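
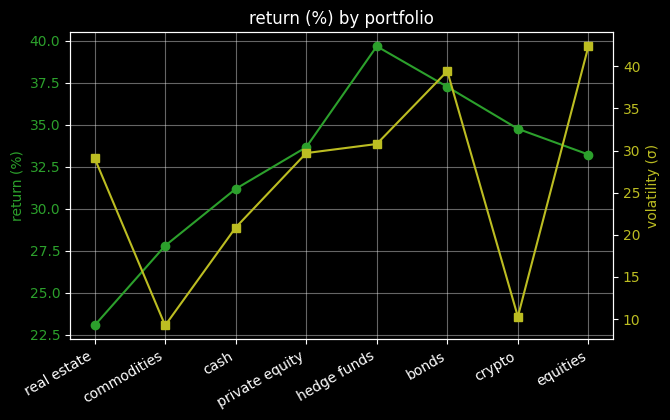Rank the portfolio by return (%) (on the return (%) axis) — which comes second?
Top 3 (on the return (%) axis): hedge funds ≈ 40, bonds ≈ 38, crypto ≈ 34.

bonds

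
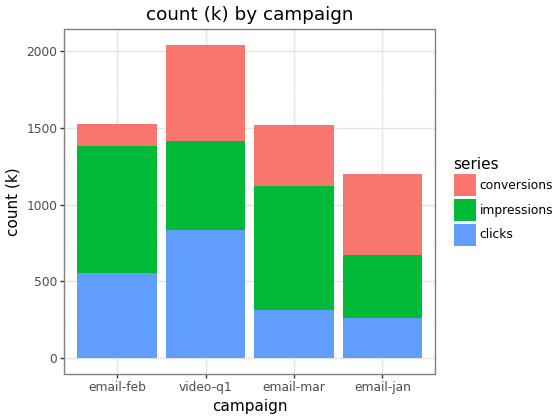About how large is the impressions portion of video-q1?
≈ 600

impressions top ≈ 1400, bottom ≈ 800; segment ≈ 600.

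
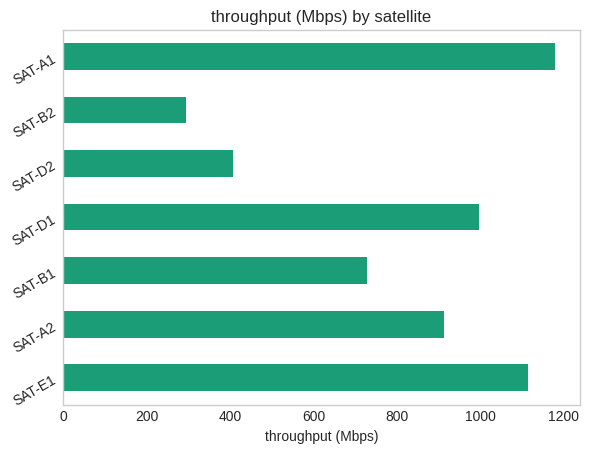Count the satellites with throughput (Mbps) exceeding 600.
Above 600: SAT-E1, SAT-A2, SAT-B1, SAT-D1, SAT-A1.

5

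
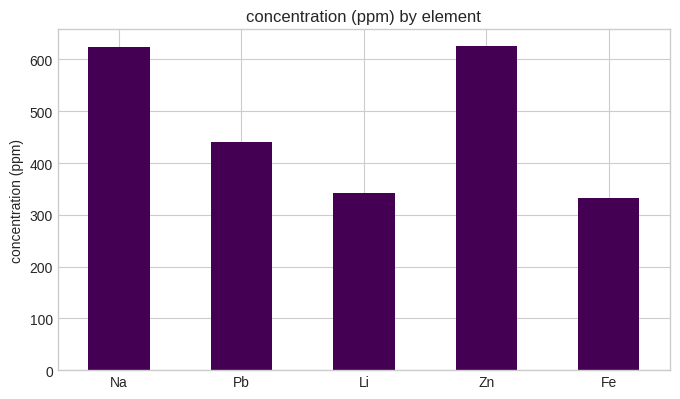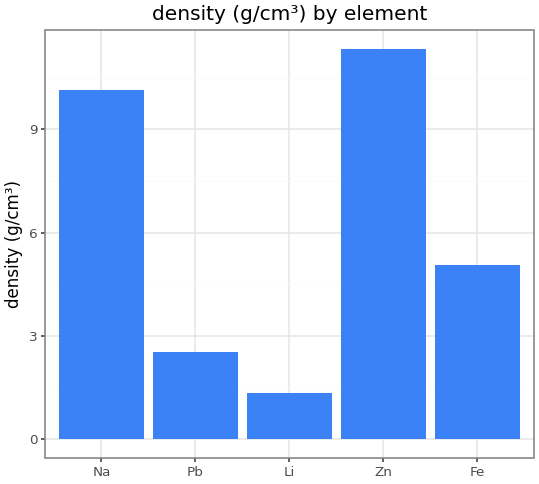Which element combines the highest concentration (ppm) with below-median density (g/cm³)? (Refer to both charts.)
Pb

Chart 2 median density (g/cm³) ≈ 6; below-median elements: Pb, Li. Among those, Pb has the highest concentration (ppm) (≈ 400).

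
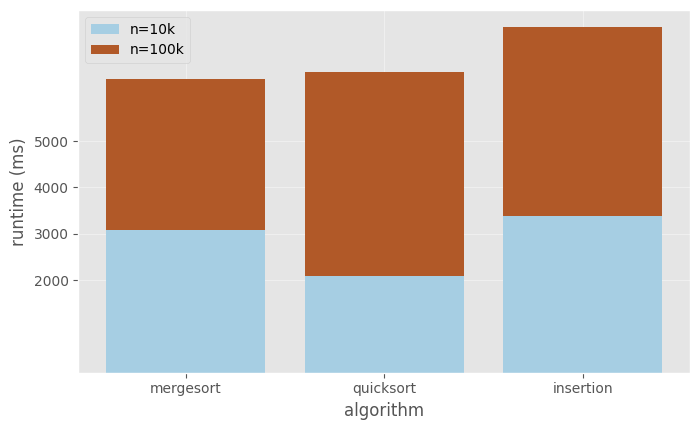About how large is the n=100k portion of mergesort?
n=100k top ≈ 6000, bottom ≈ 3000; segment ≈ 3000.

≈ 3000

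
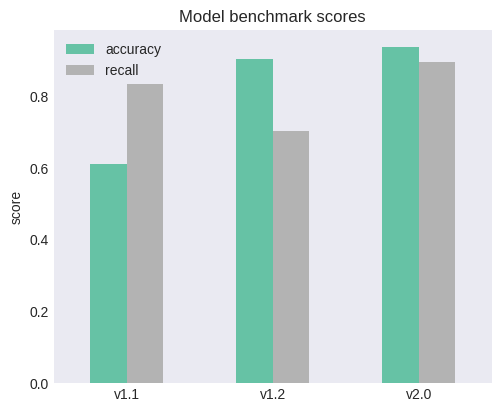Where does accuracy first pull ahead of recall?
v1.1: accuracy ≈ 0.6 vs recall ≈ 0.8 (not yet); v1.2: accuracy ≈ 0.9 vs recall ≈ 0.7 (first crossover).

v1.2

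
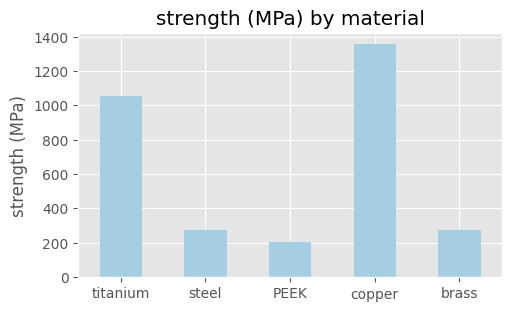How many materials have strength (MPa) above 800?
Above 800: titanium, copper.

2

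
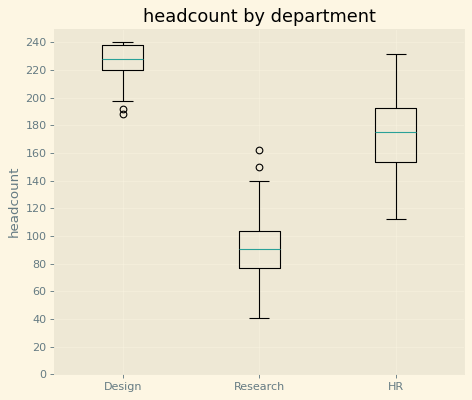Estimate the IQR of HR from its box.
Q3 ≈ 200, Q1 ≈ 160; IQR ≈ 40.

≈ 40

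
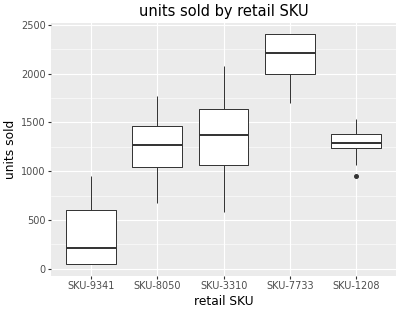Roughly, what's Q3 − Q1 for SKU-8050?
Q3 ≈ 1400, Q1 ≈ 1000; IQR ≈ 400.

≈ 400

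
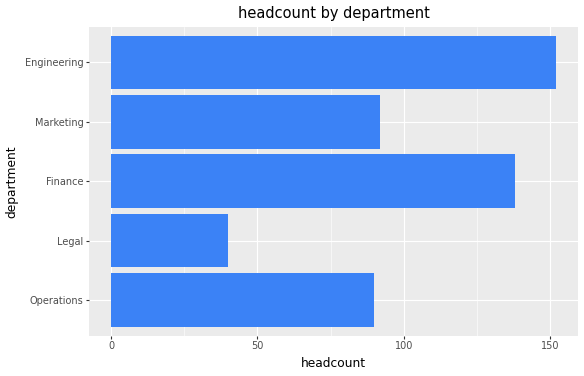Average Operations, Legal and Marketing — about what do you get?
(80 + 40 + 100) / 3 ≈ 73.

≈ 73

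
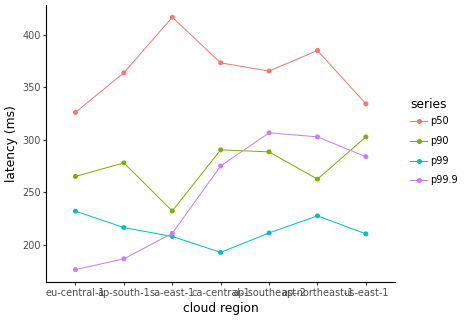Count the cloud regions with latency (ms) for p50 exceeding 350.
Above 350: ap-south-1, sa-east-1, ca-central-1, ap-southeast-2, ap-northeast-1.

5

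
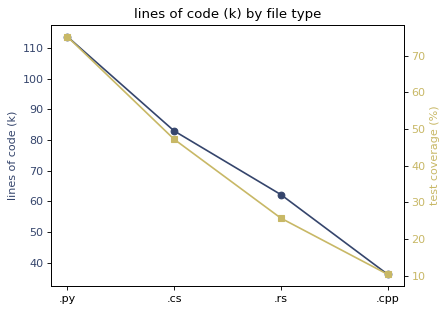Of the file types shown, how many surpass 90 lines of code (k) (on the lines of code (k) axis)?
Above 90: .py.

1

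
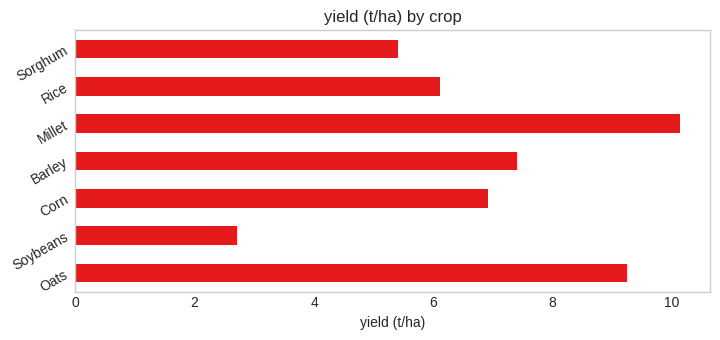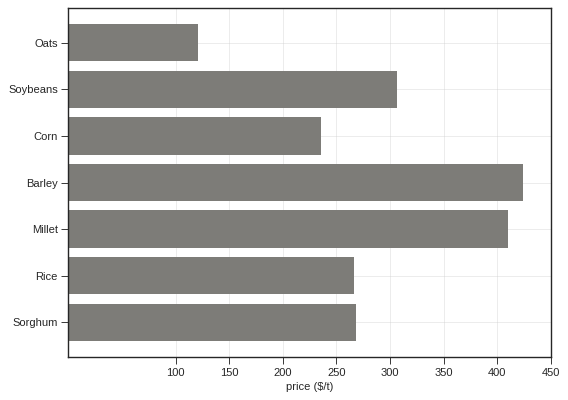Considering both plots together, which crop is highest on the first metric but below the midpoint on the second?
Oats

Chart 2 median price ($/t) ≈ 250; below-median crops: Oats, Corn, Rice. Among those, Oats has the highest yield (t/ha) (≈ 9).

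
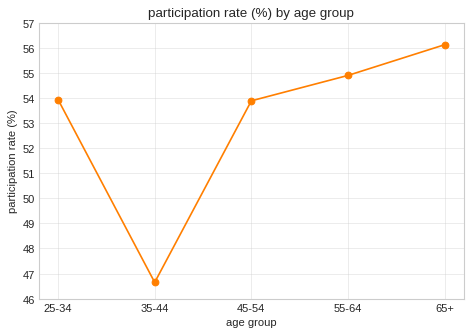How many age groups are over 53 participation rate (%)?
4

Above 53: 25-34, 45-54, 55-64, 65+.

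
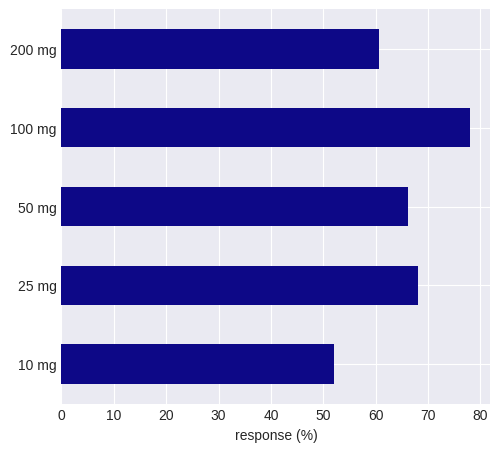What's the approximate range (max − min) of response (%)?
Max 100 mg ≈ 80, min 10 mg ≈ 50; range ≈ 30.

≈ 30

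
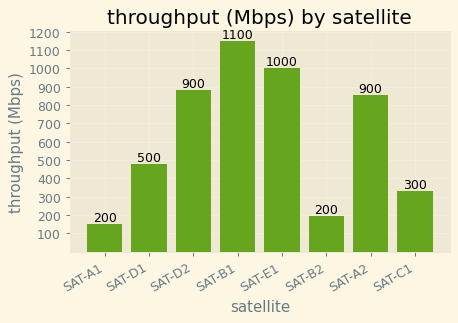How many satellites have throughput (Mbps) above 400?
Above 400: SAT-D1, SAT-D2, SAT-B1, SAT-E1, SAT-A2.

5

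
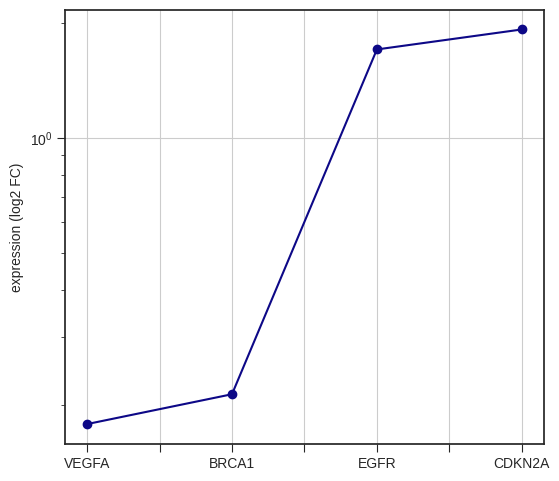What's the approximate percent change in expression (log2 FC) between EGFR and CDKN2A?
≈ +11.1%

EGFR ≈ 1.8, CDKN2A ≈ 2.0; (2.0 − 1.8) / 1.8 ≈ +11.1%.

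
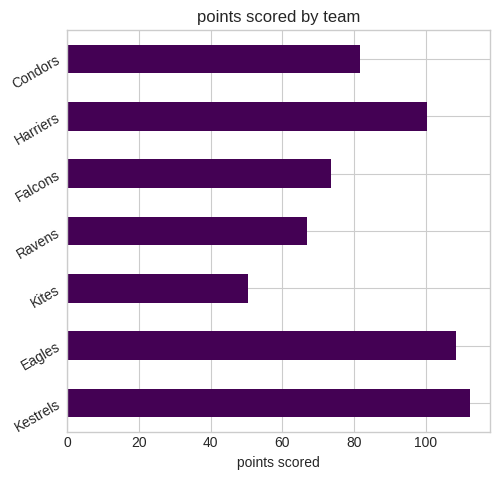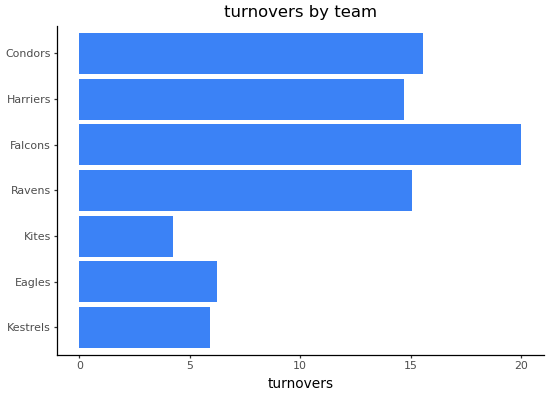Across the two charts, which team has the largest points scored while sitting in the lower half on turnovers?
Chart 2 median turnovers ≈ 14; below-median teams: Kestrels, Eagles, Kites. Among those, Kestrels has the highest points scored (≈ 120).

Kestrels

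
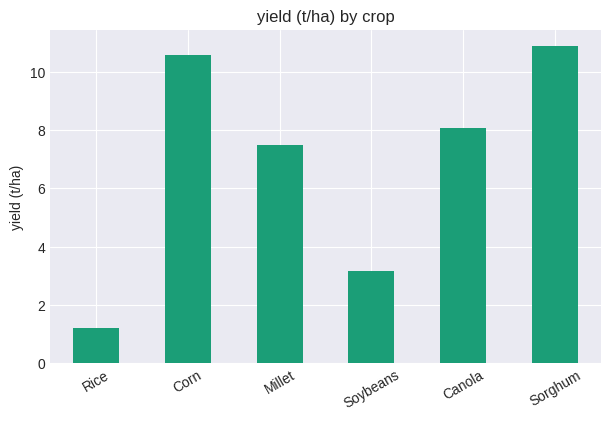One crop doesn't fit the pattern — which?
Rice

Rice ≈ 1; the rest sit between ≈ 3 and ≈ 11.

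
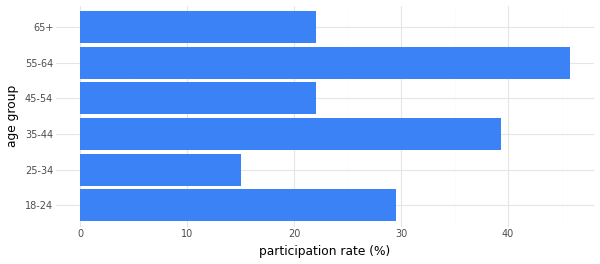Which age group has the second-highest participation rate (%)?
35-44

Top 3: 55-64 ≈ 45, 35-44 ≈ 40, 18-24 ≈ 30.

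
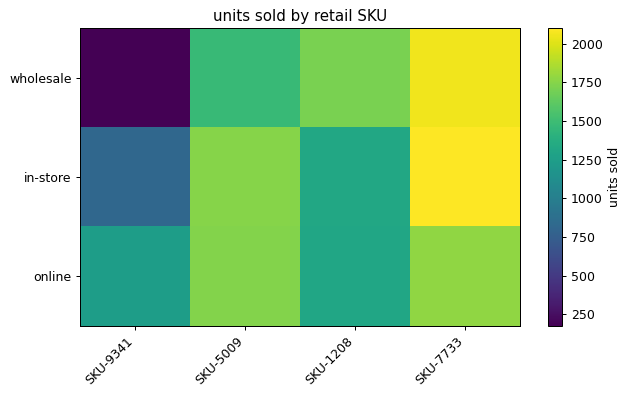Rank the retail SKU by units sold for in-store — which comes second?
Top 3 for in-store: SKU-7733 ≈ 2000, SKU-5009 ≈ 1800, SKU-1208 ≈ 1400.

SKU-5009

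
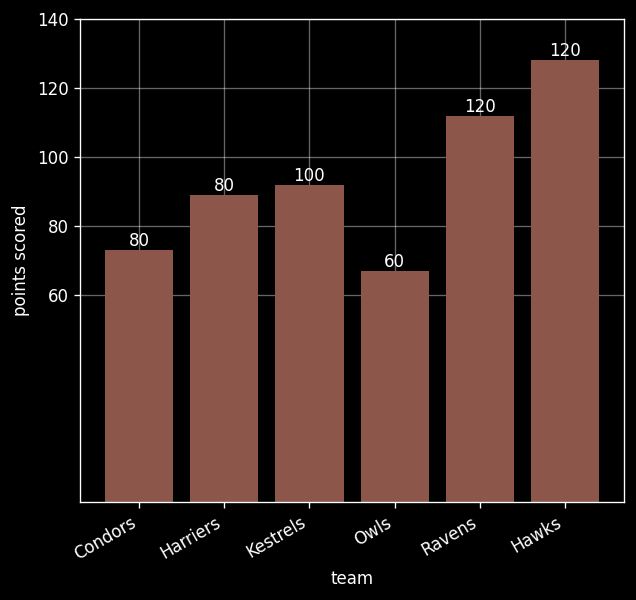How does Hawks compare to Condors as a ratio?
Hawks ≈ 120, Condors ≈ 80; 120/80 ≈ 1.5.

≈ 1.5×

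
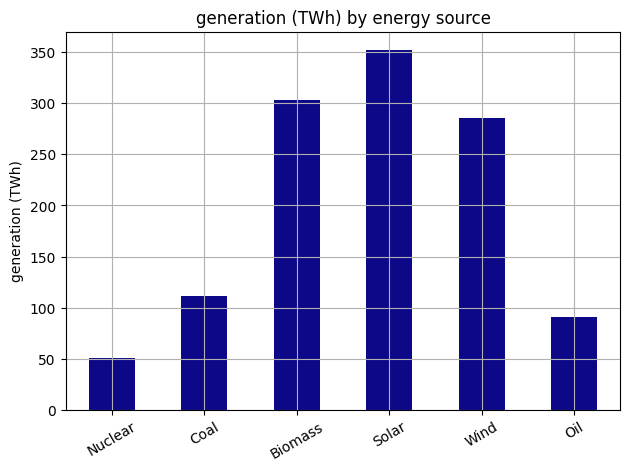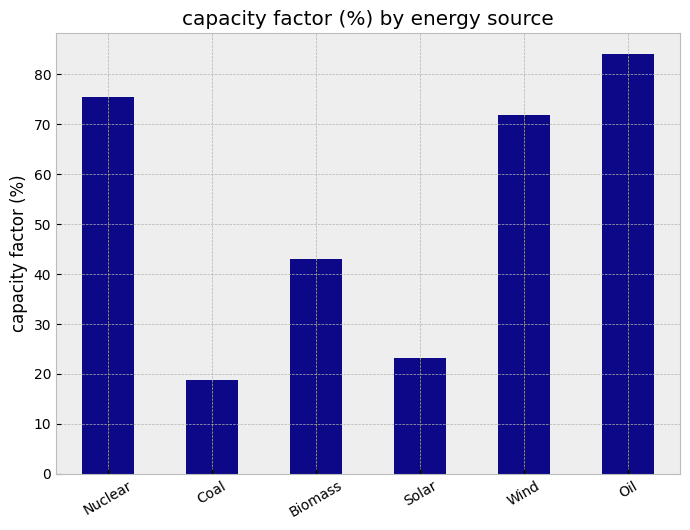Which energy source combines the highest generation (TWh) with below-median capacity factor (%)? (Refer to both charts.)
Solar

Chart 2 median capacity factor (%) ≈ 60; below-median energy sources: Coal, Biomass, Solar. Among those, Solar has the highest generation (TWh) (≈ 350).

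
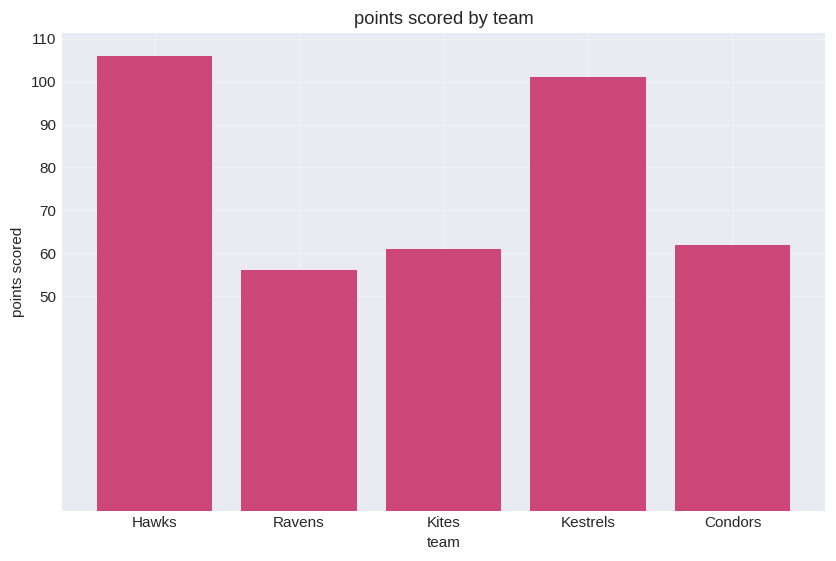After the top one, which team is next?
Top 3: Hawks ≈ 110, Kestrels ≈ 100, Condors ≈ 60.

Kestrels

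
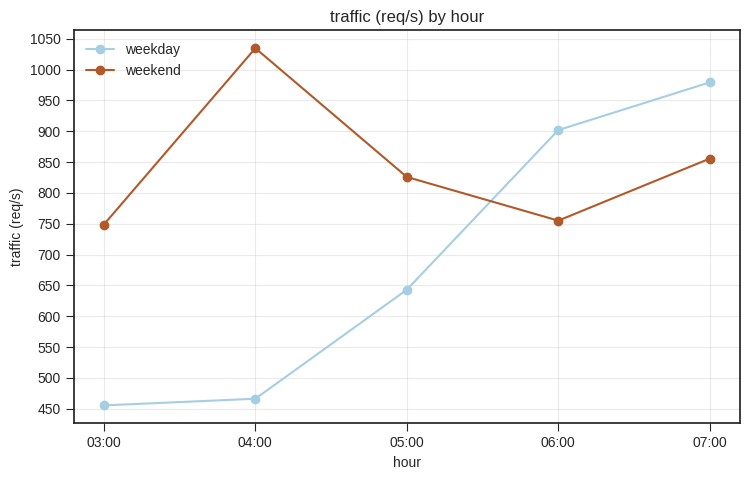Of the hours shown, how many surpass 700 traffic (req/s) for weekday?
Above 700: 06:00, 07:00.

2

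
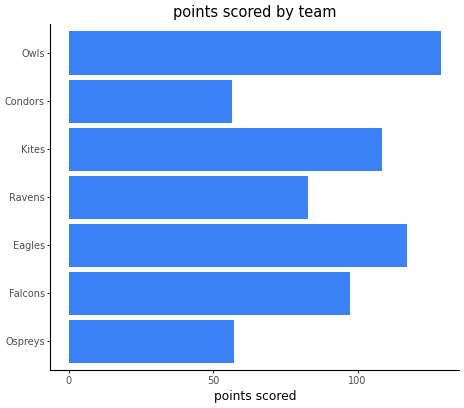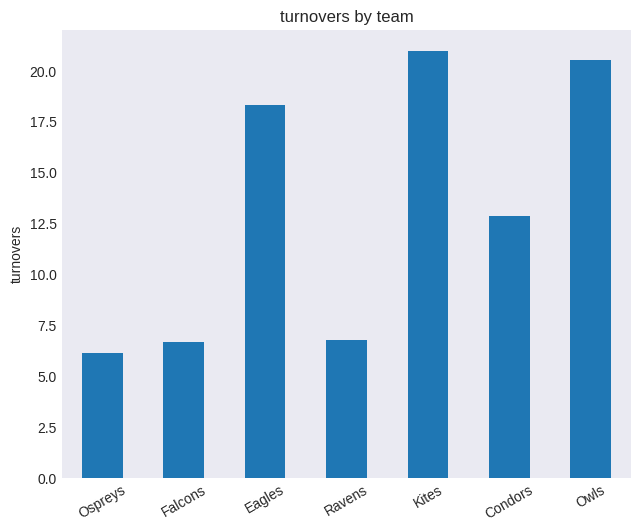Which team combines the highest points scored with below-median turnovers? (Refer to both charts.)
Falcons

Chart 2 median turnovers ≈ 12; below-median teams: Ospreys, Falcons, Ravens. Among those, Falcons has the highest points scored (≈ 100).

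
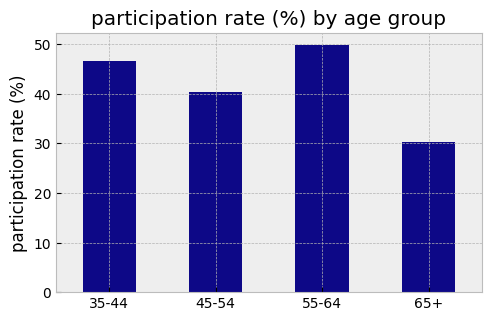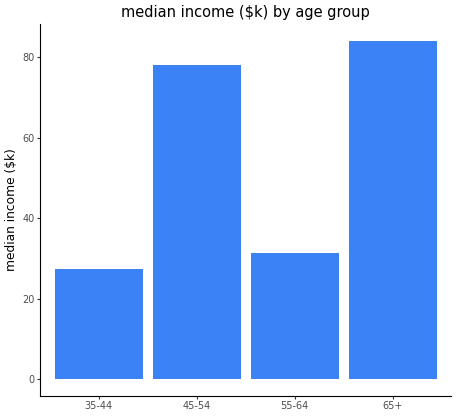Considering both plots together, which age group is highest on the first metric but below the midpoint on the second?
55-64

Chart 2 median median income ($k) ≈ 50; below-median age groups: 35-44, 55-64. Among those, 55-64 has the highest participation rate (%) (≈ 50).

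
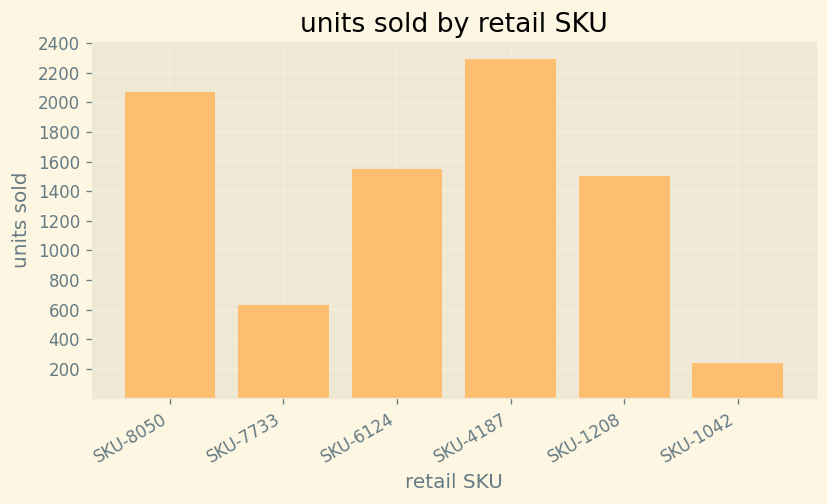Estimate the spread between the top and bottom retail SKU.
≈ 2000

Max SKU-4187 ≈ 2200, min SKU-1042 ≈ 200; range ≈ 2000.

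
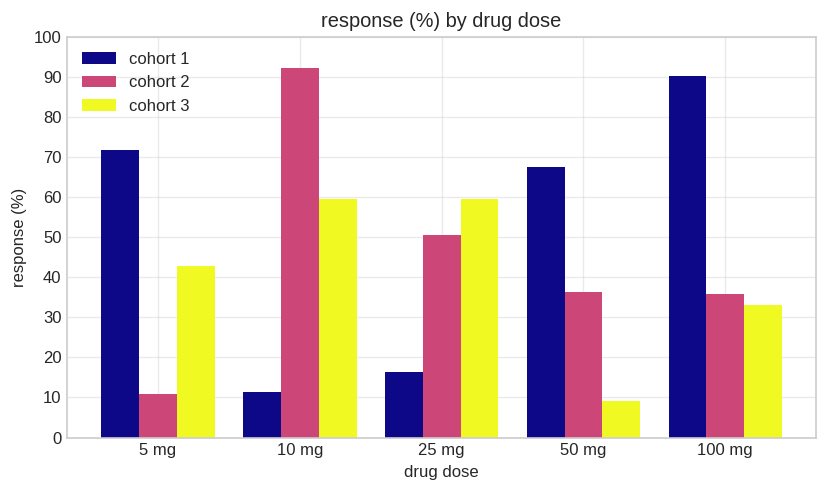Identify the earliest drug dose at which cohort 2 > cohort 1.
10 mg

5 mg: cohort 2 ≈ 10 vs cohort 1 ≈ 70 (not yet); 10 mg: cohort 2 ≈ 90 vs cohort 1 ≈ 10 (first crossover).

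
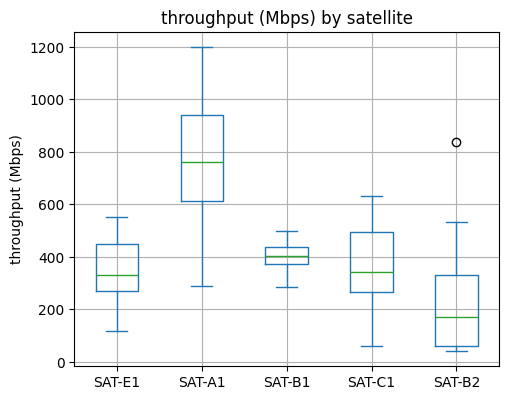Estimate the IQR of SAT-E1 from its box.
Q3 ≈ 450, Q1 ≈ 250; IQR ≈ 200.

≈ 200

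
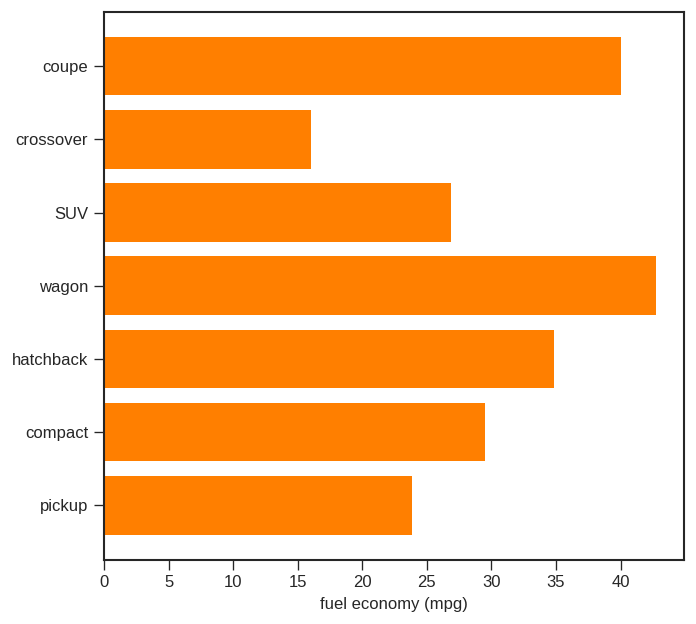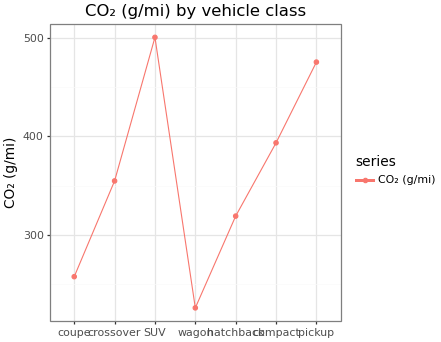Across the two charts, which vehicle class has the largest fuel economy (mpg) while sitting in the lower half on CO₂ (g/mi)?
Chart 2 median CO₂ (g/mi) ≈ 350; below-median vehicle classes: coupe, wagon, hatchback. Among those, wagon has the highest fuel economy (mpg) (≈ 45).

wagon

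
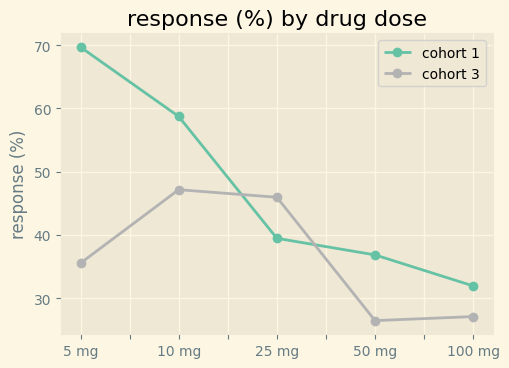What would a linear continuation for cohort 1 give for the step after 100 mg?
Last three: 40, 35, 30 → slope ≈ -5/step → next ≈ 25.

≈ 25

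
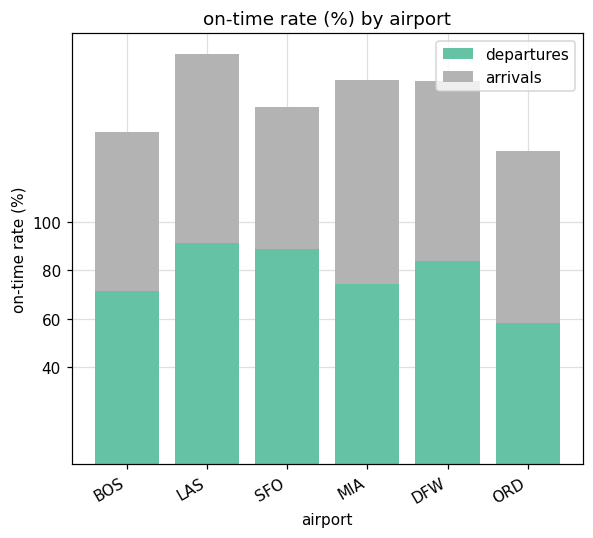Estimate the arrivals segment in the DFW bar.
arrivals top ≈ 160, bottom ≈ 80; segment ≈ 80.

≈ 80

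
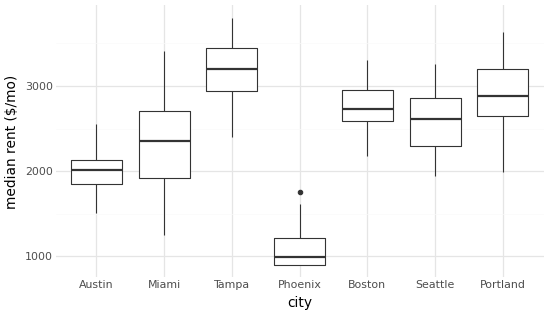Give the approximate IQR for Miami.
Q3 ≈ 2800, Q1 ≈ 2000; IQR ≈ 800.

≈ 800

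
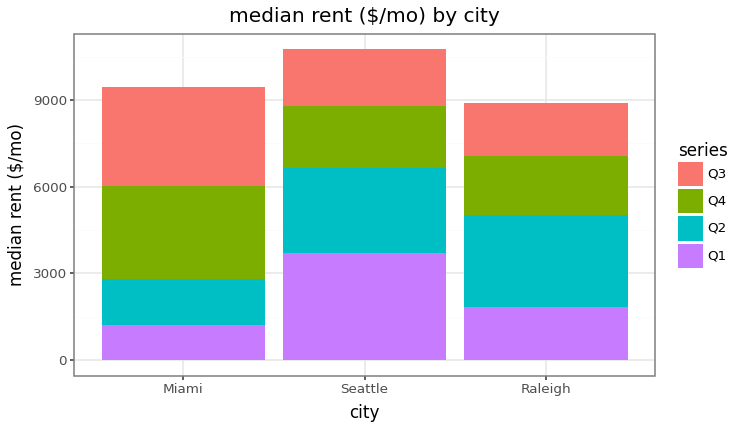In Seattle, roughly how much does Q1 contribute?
Q1 top ≈ 4000, bottom ≈ 0; segment ≈ 4000.

≈ 4000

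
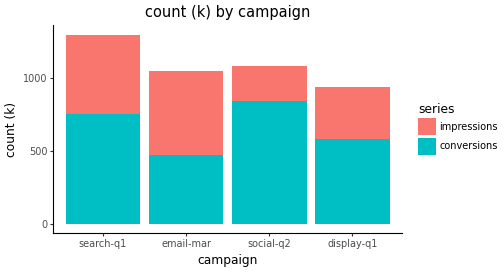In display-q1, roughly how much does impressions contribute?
≈ 400

impressions top ≈ 1000, bottom ≈ 600; segment ≈ 400.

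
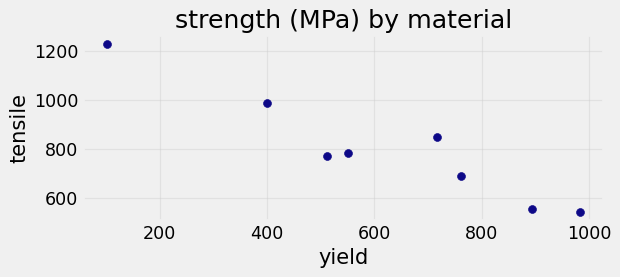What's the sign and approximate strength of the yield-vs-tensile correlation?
Points are negatively correlated; strong (|r| ≈ 1.0).

negative, strong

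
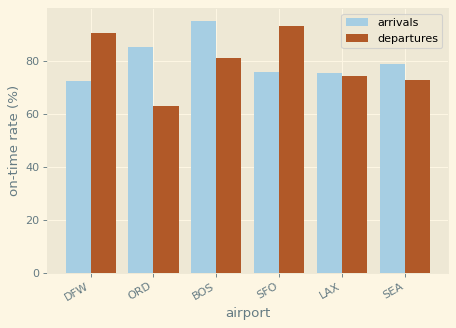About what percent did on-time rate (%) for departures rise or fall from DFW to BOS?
≈ -11.1%

DFW ≈ 90, BOS ≈ 80; (80 − 90) / 90 ≈ -11.1%.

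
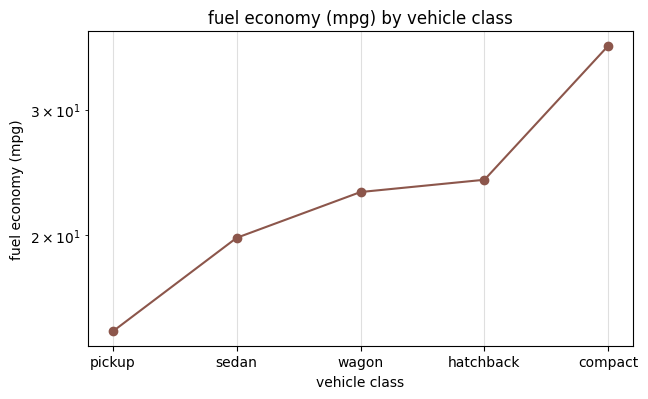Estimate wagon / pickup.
wagon ≈ 22, pickup ≈ 14; 22/14 ≈ 1.57.

≈ 1.57×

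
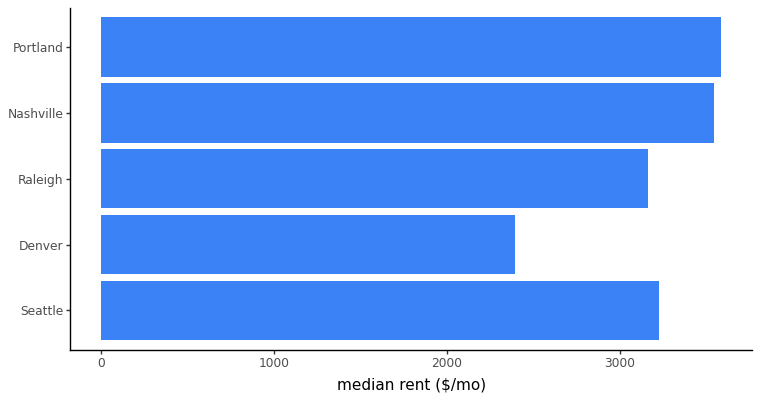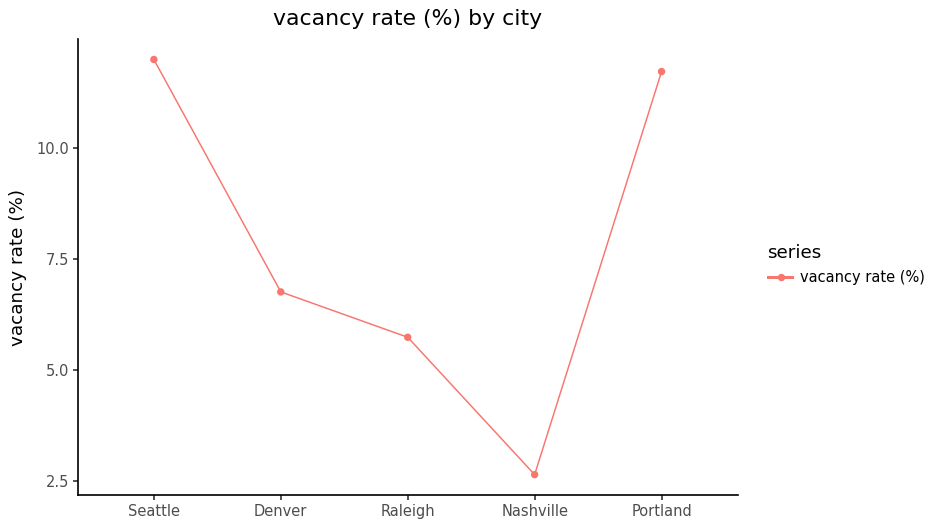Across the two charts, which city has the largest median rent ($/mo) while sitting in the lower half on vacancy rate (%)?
Nashville

Chart 2 median vacancy rate (%) ≈ 6; below-median cities: Raleigh, Nashville. Among those, Nashville has the highest median rent ($/mo) (≈ 3500).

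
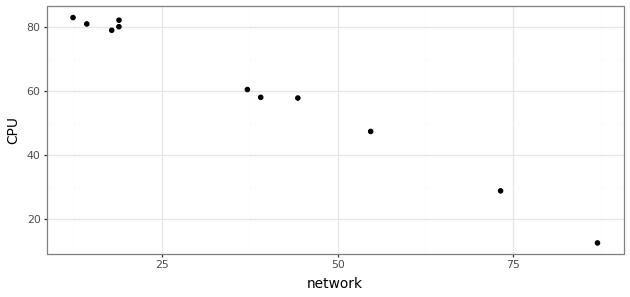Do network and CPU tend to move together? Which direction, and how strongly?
Points are negatively correlated; strong (|r| ≈ 1.0).

negative, strong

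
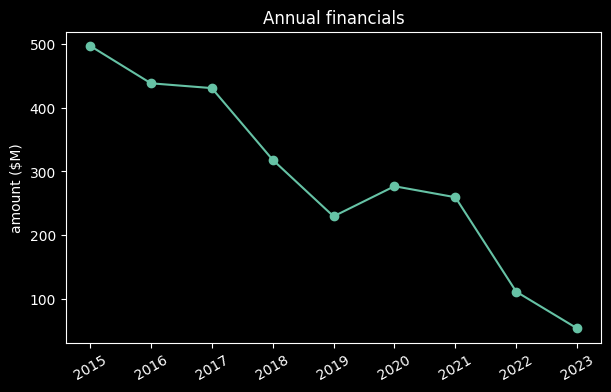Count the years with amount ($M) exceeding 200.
7

Above 200: 2015, 2016, 2017, 2018, 2019, 2020, 2021.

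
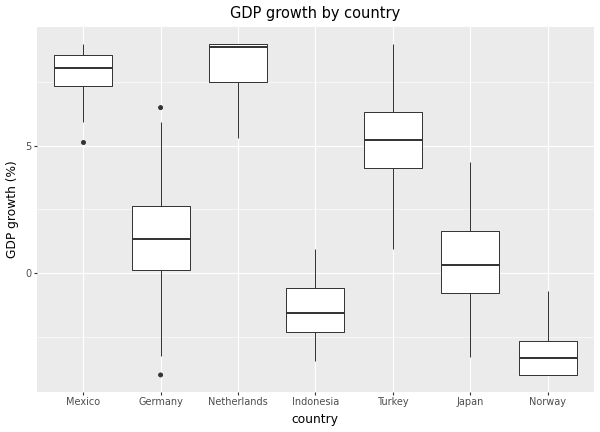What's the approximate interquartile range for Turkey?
≈ 2

Q3 ≈ 6, Q1 ≈ 4; IQR ≈ 2.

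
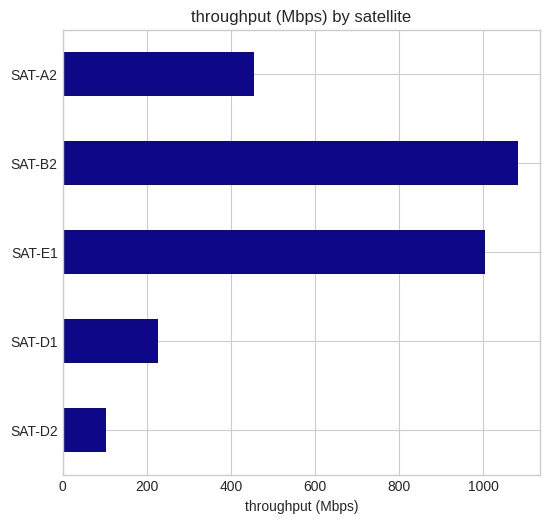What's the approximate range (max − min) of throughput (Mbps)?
Max SAT-B2 ≈ 1100, min SAT-D2 ≈ 100; range ≈ 1000.

≈ 1000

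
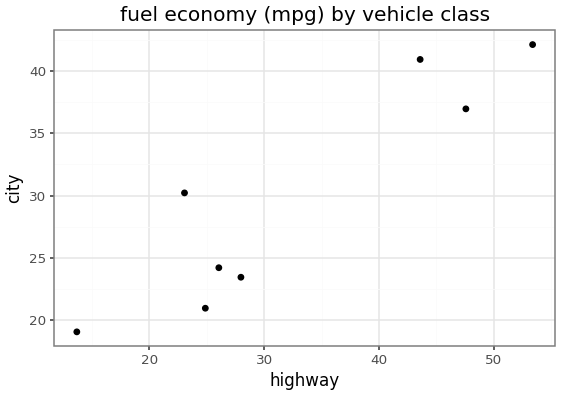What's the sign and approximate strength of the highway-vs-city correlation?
positive, strong

Points are positively correlated; strong (|r| ≈ 0.9).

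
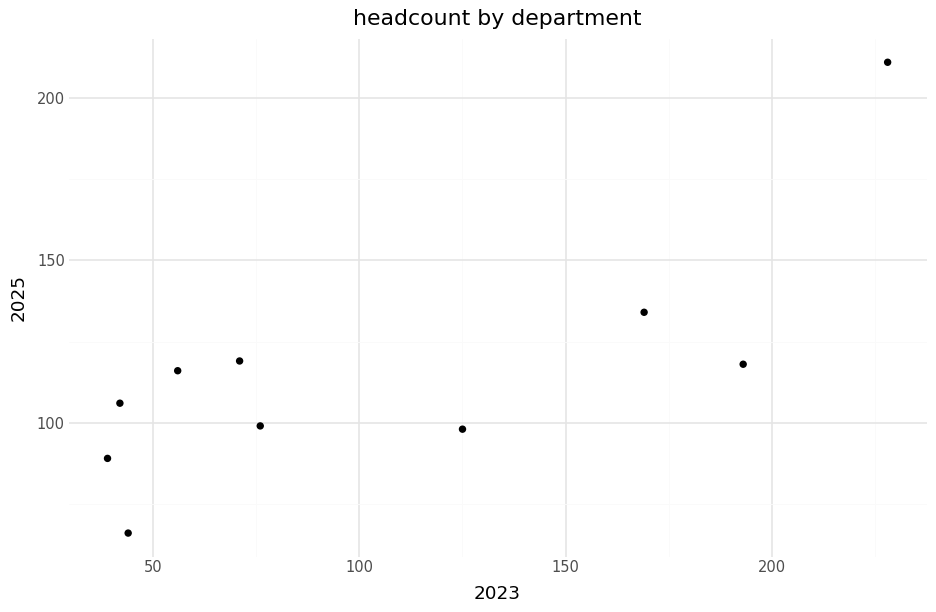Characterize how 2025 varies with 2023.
positive, strong

Points are positively correlated; strong (|r| ≈ 0.8).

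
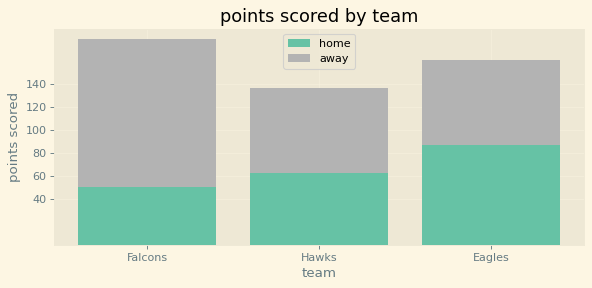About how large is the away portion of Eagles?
≈ 80

away top ≈ 160, bottom ≈ 80; segment ≈ 80.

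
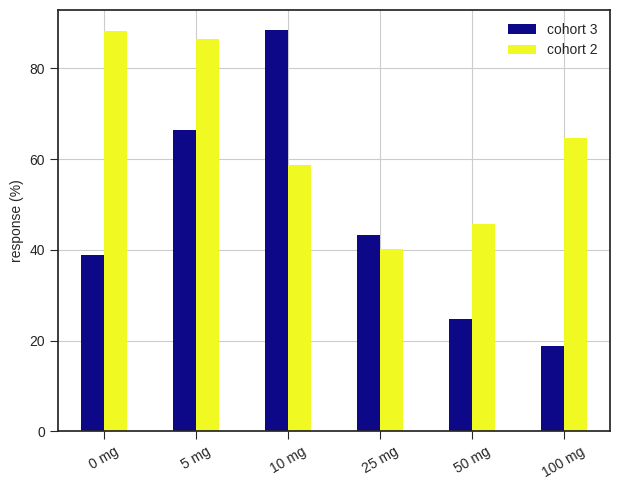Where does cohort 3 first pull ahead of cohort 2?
5 mg: cohort 3 ≈ 70 vs cohort 2 ≈ 90 (not yet); 10 mg: cohort 3 ≈ 90 vs cohort 2 ≈ 60 (first crossover).

10 mg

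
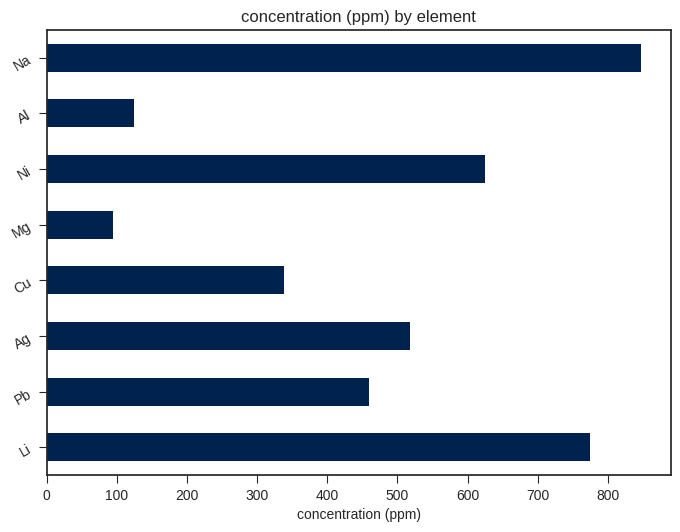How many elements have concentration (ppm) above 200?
Above 200: Li, Pb, Ag, Cu, Ni, Na.

6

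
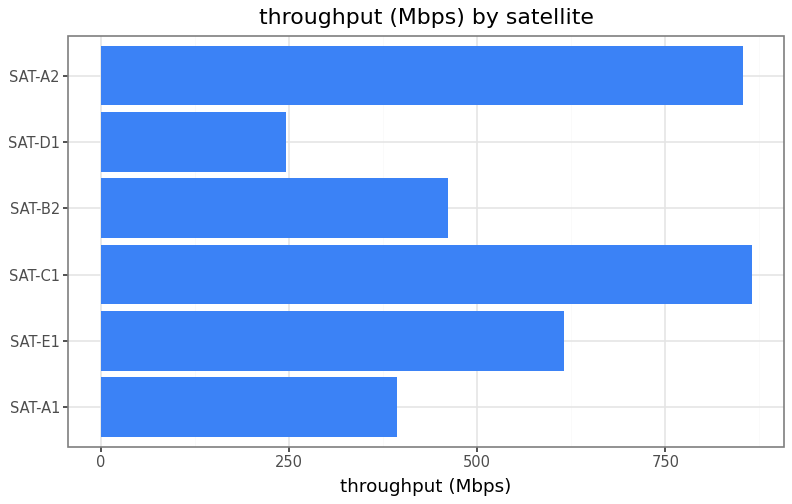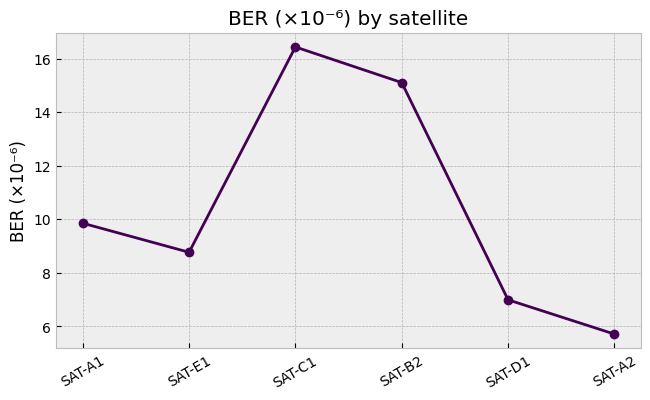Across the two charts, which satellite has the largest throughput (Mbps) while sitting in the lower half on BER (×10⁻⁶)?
SAT-A2

Chart 2 median BER (×10⁻⁶) ≈ 10; below-median satellites: SAT-E1, SAT-D1, SAT-A2. Among those, SAT-A2 has the highest throughput (Mbps) (≈ 900).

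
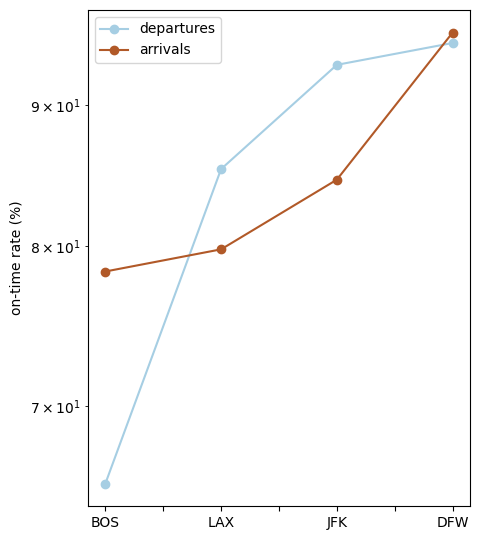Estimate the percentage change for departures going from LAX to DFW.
LAX ≈ 85, DFW ≈ 95; (95 − 85) / 85 ≈ +11.8%.

≈ +11.8%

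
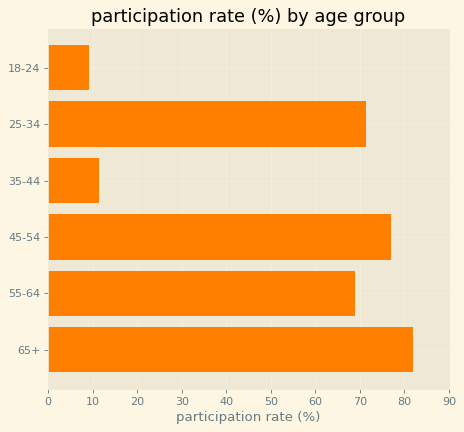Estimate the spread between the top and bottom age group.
≈ 70

Max 65+ ≈ 80, min 18-24 ≈ 10; range ≈ 70.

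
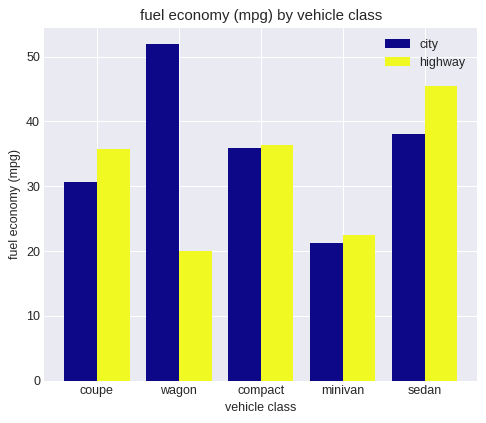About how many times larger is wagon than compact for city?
≈ 1.43×

wagon ≈ 50, compact ≈ 35; 50/35 ≈ 1.43.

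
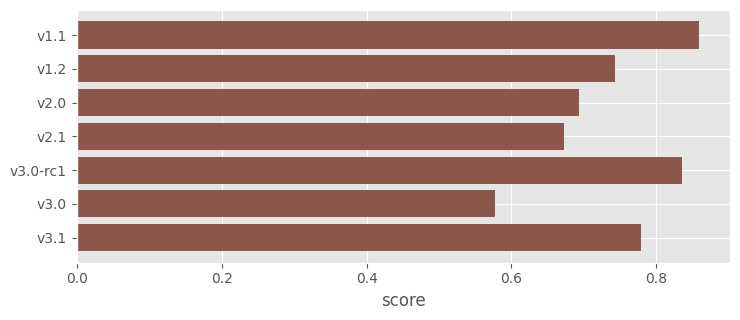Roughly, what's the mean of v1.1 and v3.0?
≈ 0.75

(0.9 + 0.6) / 2 ≈ 0.75.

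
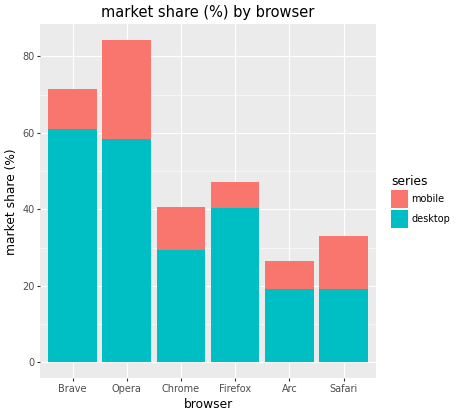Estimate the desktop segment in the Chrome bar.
≈ 30

desktop top ≈ 30, bottom ≈ 0; segment ≈ 30.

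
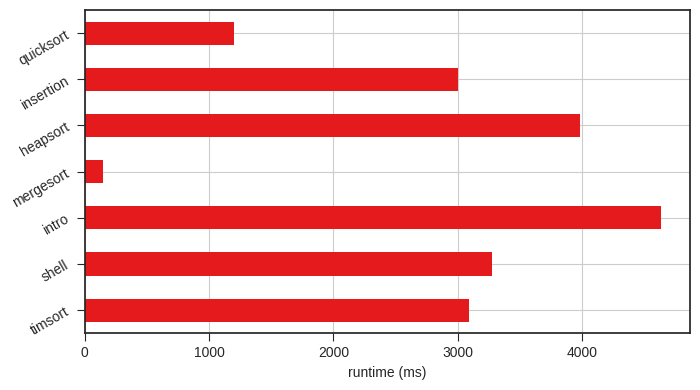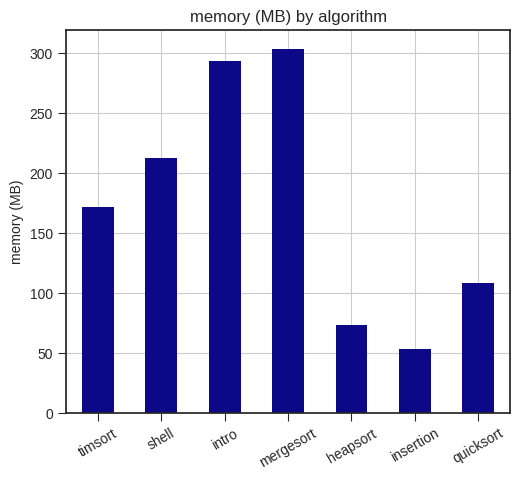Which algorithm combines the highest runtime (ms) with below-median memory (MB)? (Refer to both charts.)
Chart 2 median memory (MB) ≈ 150; below-median algorithms: heapsort, insertion, quicksort. Among those, heapsort has the highest runtime (ms) (≈ 4000).

heapsort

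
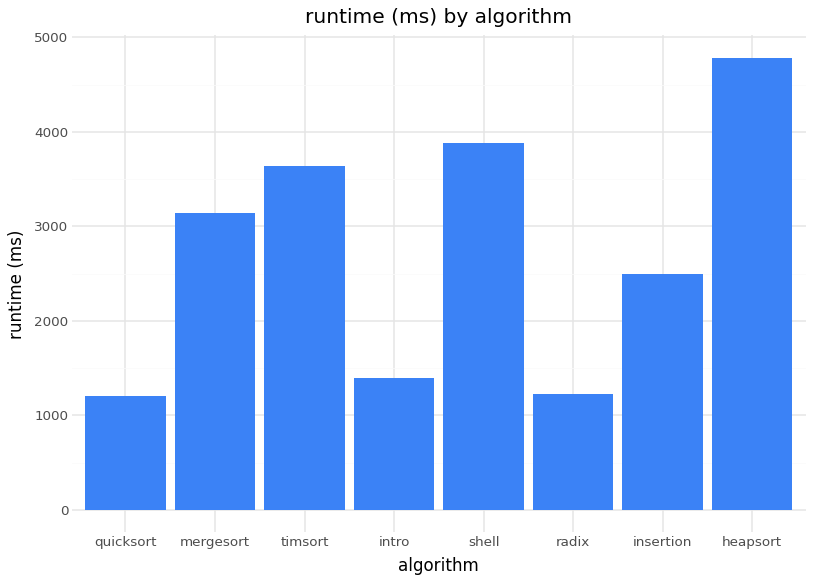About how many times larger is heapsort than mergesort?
heapsort ≈ 5000, mergesort ≈ 3000; 5000/3000 ≈ 1.67.

≈ 1.67×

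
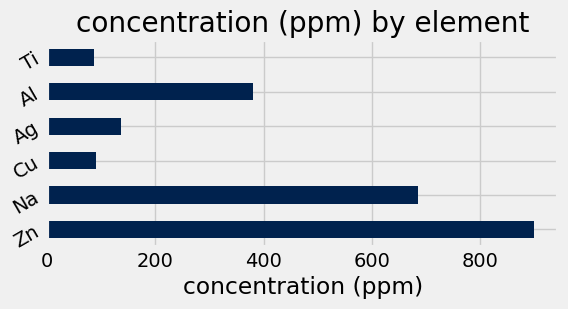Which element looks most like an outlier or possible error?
Zn

Zn ≈ 900; the rest sit between ≈ 100 and ≈ 700.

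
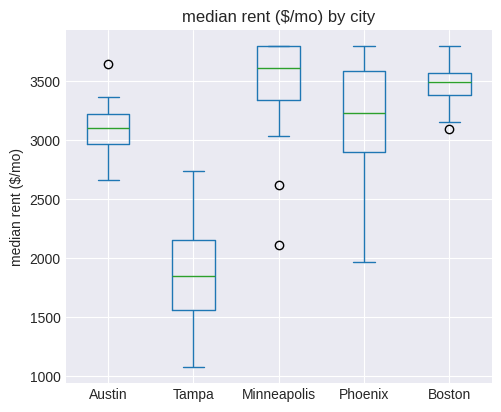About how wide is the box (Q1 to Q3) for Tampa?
Q3 ≈ 2200, Q1 ≈ 1600; IQR ≈ 600.

≈ 600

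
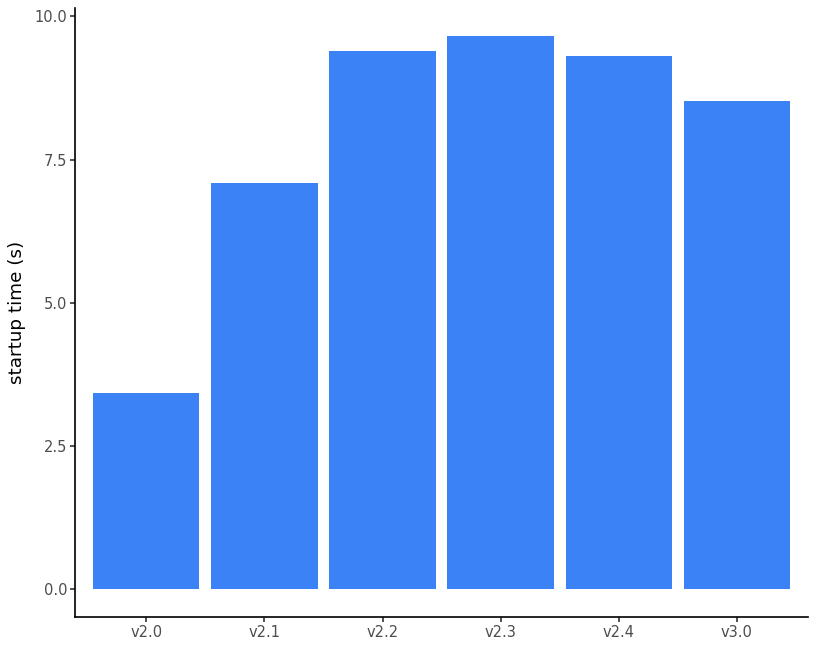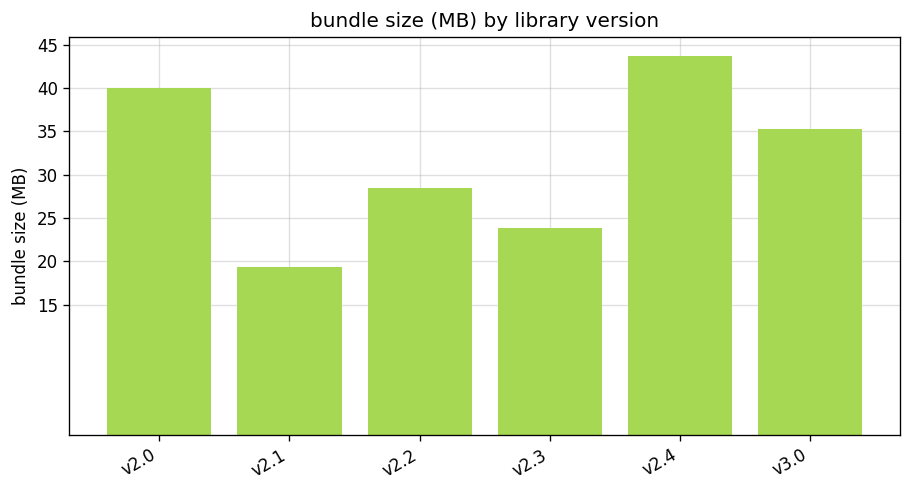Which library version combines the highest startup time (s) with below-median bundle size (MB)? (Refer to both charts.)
v2.3

Chart 2 median bundle size (MB) ≈ 30; below-median library versions: v2.1, v2.2, v2.3. Among those, v2.3 has the highest startup time (s) (≈ 10).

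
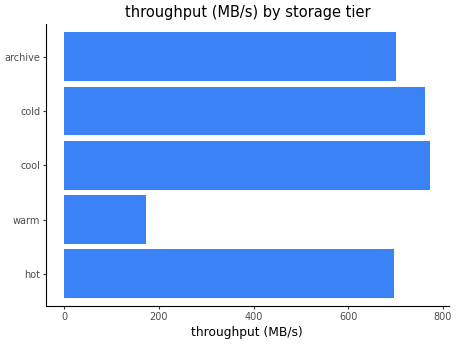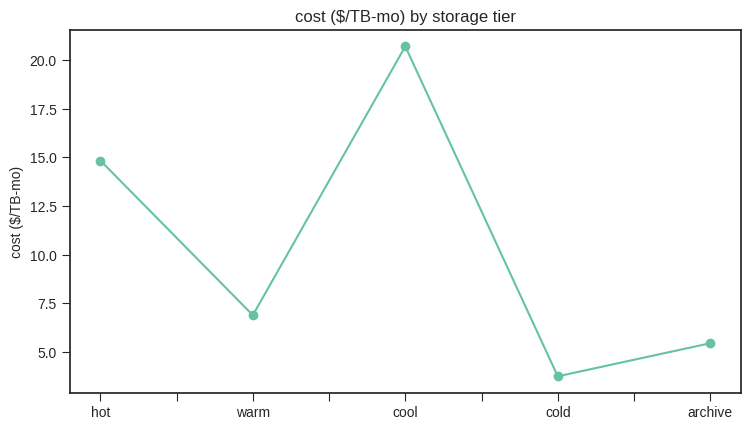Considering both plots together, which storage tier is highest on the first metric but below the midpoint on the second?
cold

Chart 2 median cost ($/TB-mo) ≈ 6; below-median storage tiers: cold, archive. Among those, cold has the highest throughput (MB/s) (≈ 800).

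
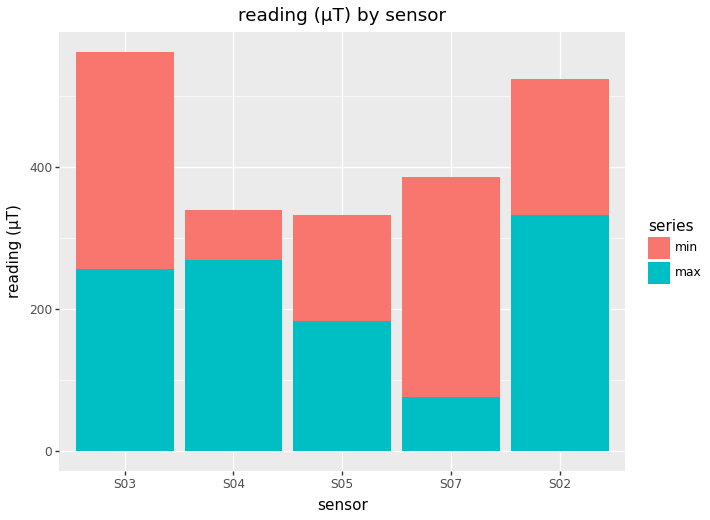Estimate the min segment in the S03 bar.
min top ≈ 550, bottom ≈ 250; segment ≈ 300.

≈ 300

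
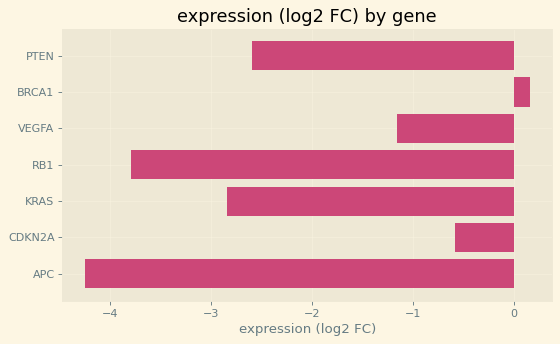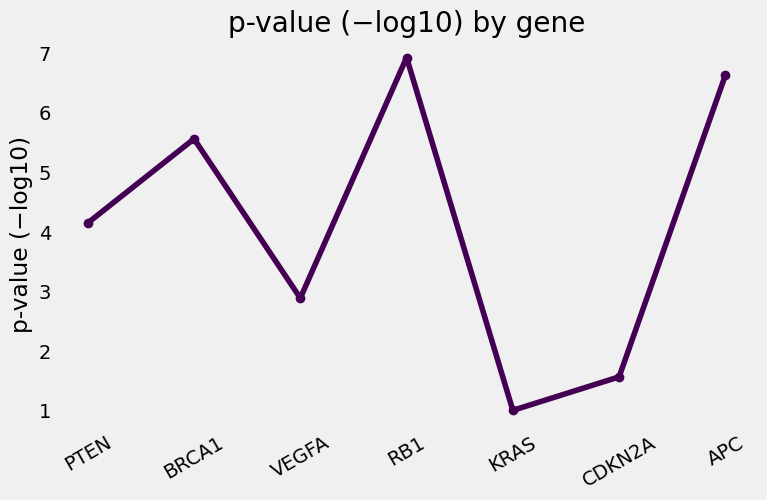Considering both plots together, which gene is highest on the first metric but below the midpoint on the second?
CDKN2A

Chart 2 median p-value (−log10) ≈ 4; below-median genes: VEGFA, KRAS, CDKN2A. Among those, CDKN2A has the highest expression (log2 FC) (≈ -0.58).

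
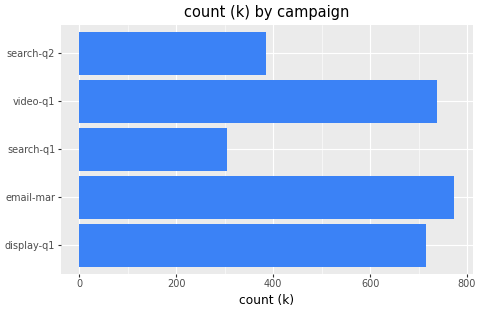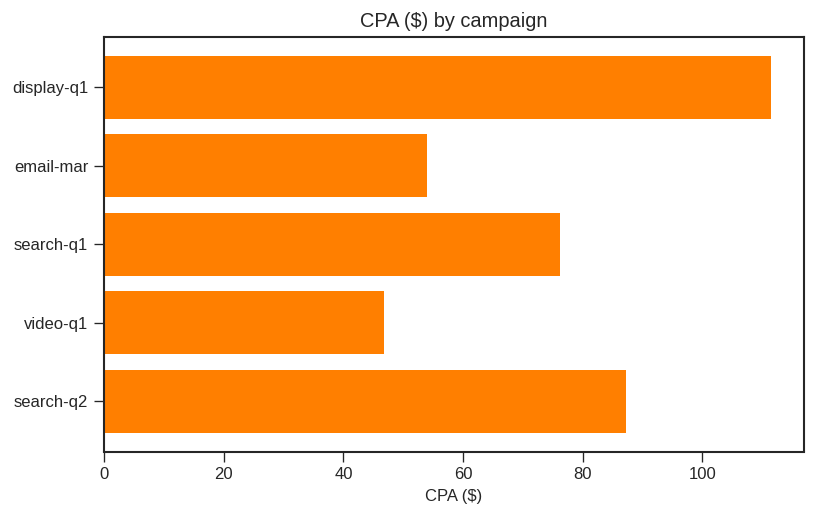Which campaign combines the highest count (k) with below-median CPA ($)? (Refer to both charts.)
email-mar

Chart 2 median CPA ($) ≈ 80; below-median campaigns: email-mar, video-q1. Among those, email-mar has the highest count (k) (≈ 800).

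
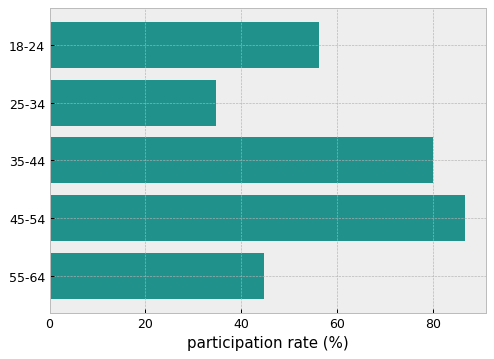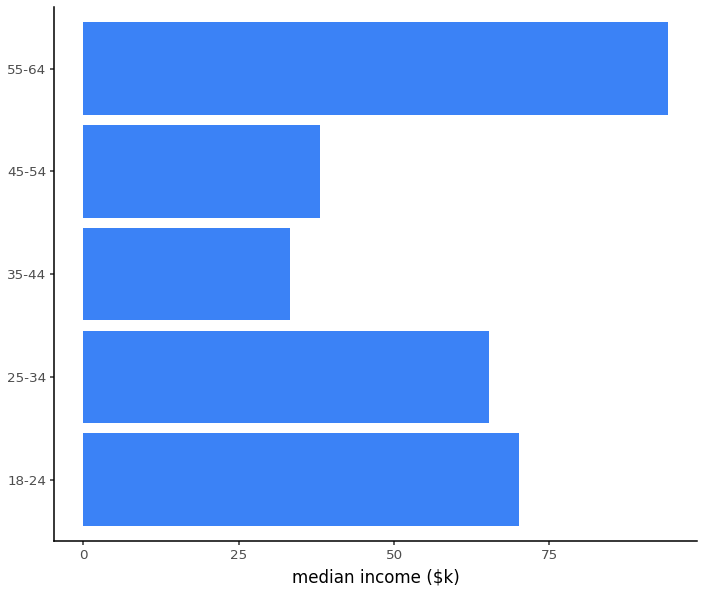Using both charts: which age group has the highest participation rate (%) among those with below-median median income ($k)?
Chart 2 median median income ($k) ≈ 70; below-median age groups: 35-44, 45-54. Among those, 45-54 has the highest participation rate (%) (≈ 90).

45-54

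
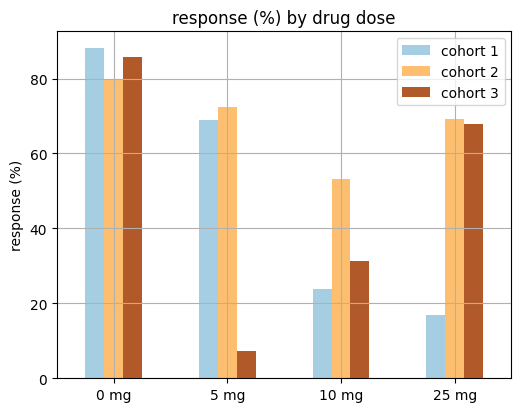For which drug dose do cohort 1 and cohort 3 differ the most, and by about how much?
5 mg: cohort 1 ≈ 70, cohort 3 ≈ 10 → gap ≈ 60. Next-largest (25 mg) is only ≈ 50.

5 mg, ≈ 60 %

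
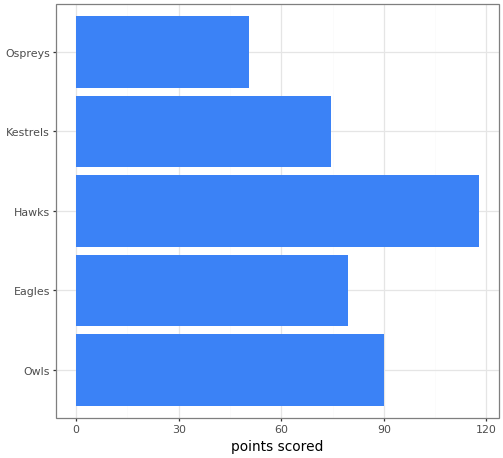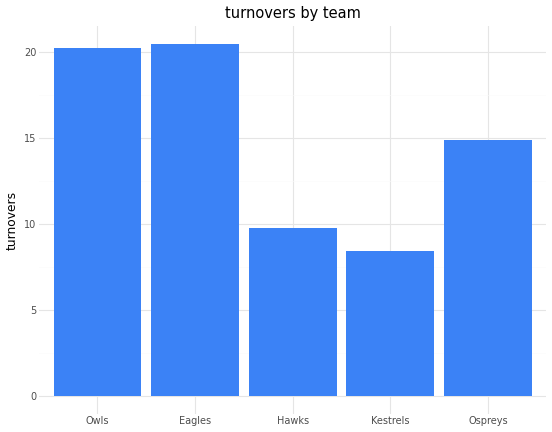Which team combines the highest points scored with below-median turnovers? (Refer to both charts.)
Chart 2 median turnovers ≈ 14; below-median teams: Hawks, Kestrels. Among those, Hawks has the highest points scored (≈ 120).

Hawks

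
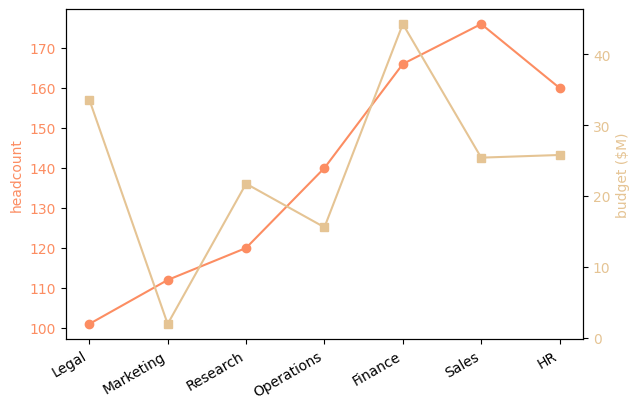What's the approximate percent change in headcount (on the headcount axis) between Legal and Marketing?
≈ +10%

Legal ≈ 100, Marketing ≈ 110; (110 − 100) / 100 ≈ +10%.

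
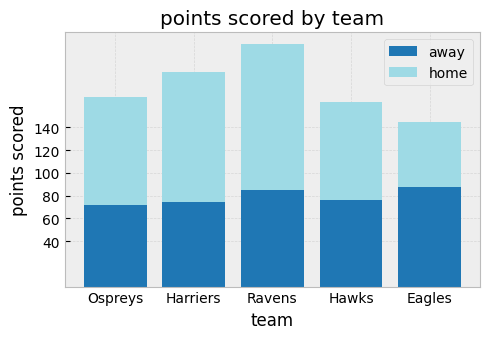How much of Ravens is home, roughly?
home top ≈ 220, bottom ≈ 80; segment ≈ 140.

≈ 140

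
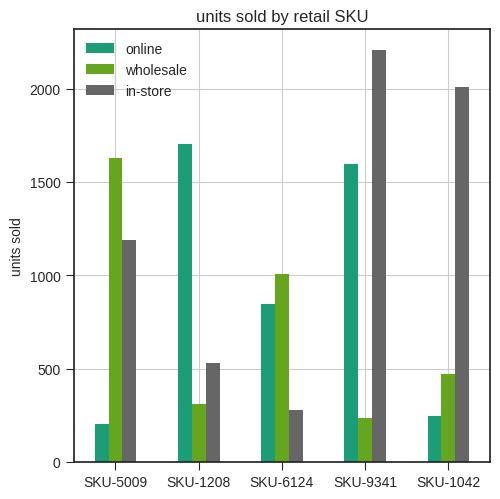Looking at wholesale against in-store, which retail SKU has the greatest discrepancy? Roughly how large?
SKU-9341: wholesale ≈ 200, in-store ≈ 2200 → gap ≈ 2000. Next-largest (SKU-1042) is only ≈ 1600.

SKU-9341, ≈ 2000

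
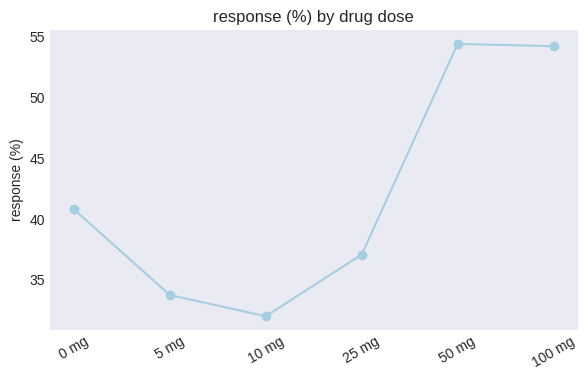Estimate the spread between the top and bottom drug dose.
Max 50 mg ≈ 54, min 10 mg ≈ 32; range ≈ 22.

≈ 22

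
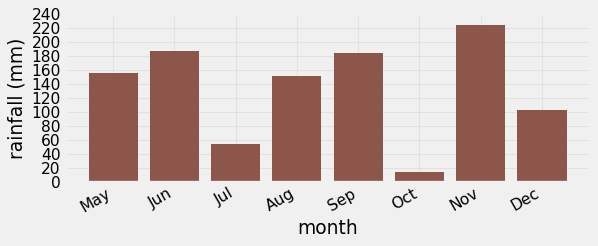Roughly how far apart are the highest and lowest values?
≈ 200

Max Nov ≈ 220, min Oct ≈ 20; range ≈ 200.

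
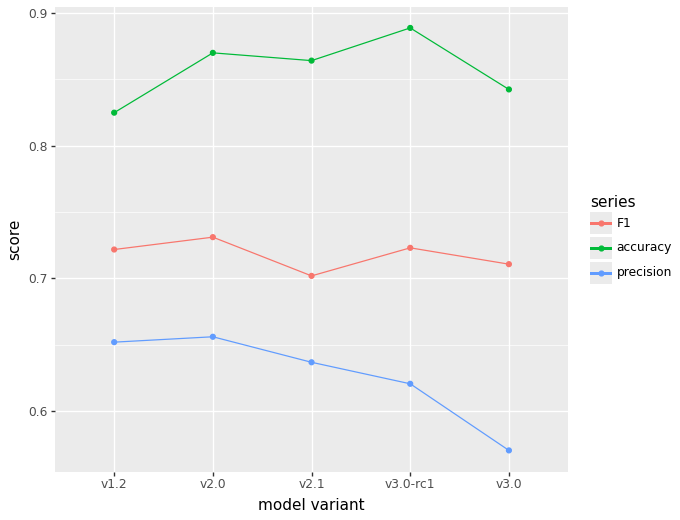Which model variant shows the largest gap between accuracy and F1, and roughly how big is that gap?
v3.0-rc1, ≈ 0.20

v3.0-rc1: accuracy ≈ 0.90, F1 ≈ 0.70 → gap ≈ 0.20. Next-largest (v2.1) is only ≈ 0.15.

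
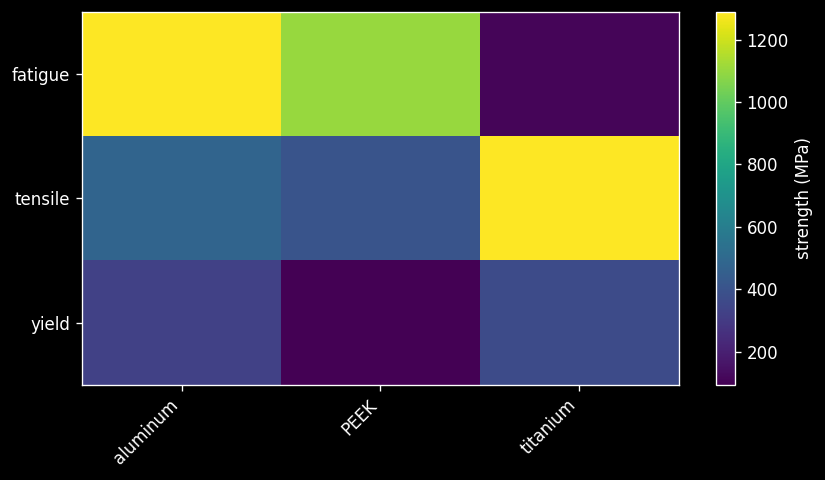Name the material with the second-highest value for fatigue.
PEEK

Top 3 for fatigue: aluminum ≈ 1300, PEEK ≈ 1100, titanium ≈ 100.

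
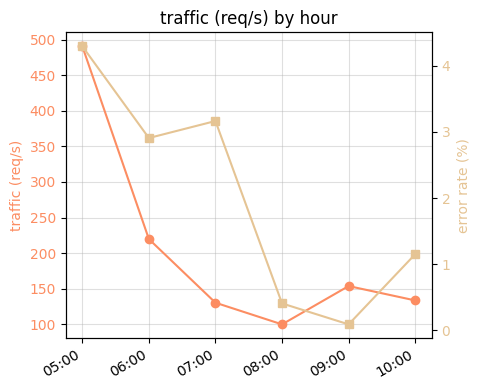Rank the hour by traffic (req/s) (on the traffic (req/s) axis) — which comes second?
Top 3 (on the traffic (req/s) axis): 05:00 ≈ 500, 06:00 ≈ 200, 09:00 ≈ 150.

06:00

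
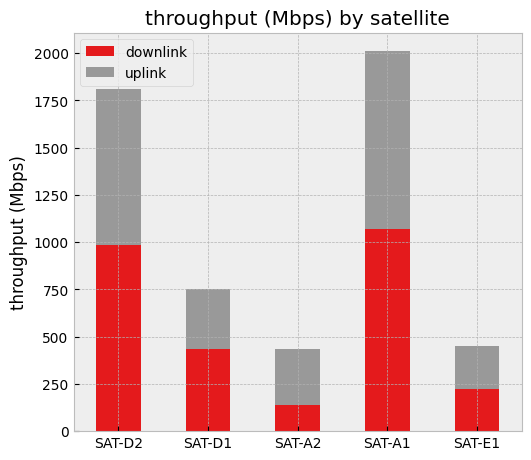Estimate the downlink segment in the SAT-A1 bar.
≈ 1000

downlink top ≈ 1000, bottom ≈ 0; segment ≈ 1000.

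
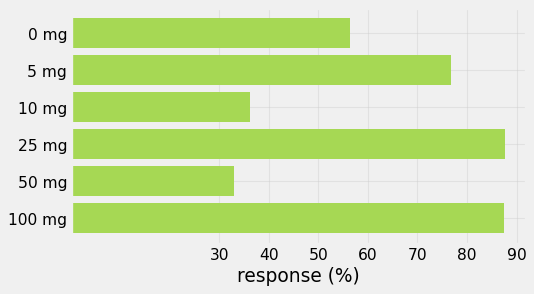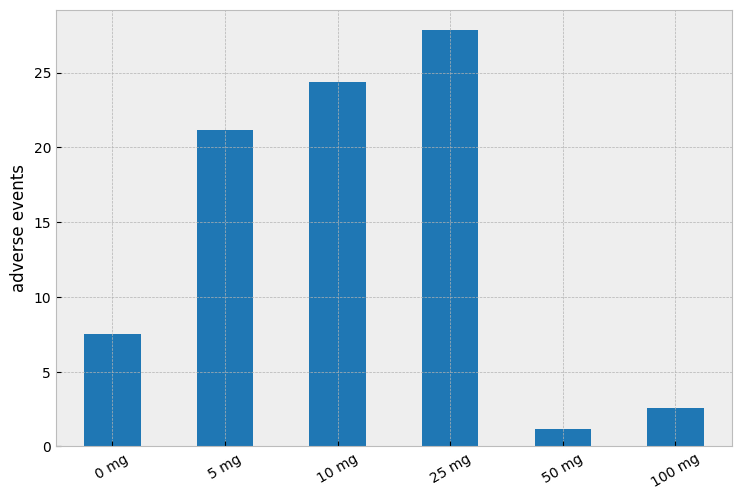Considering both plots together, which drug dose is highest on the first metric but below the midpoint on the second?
100 mg

Chart 2 median adverse events ≈ 15; below-median drug doses: 0 mg, 50 mg, 100 mg. Among those, 100 mg has the highest response (%) (≈ 90).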